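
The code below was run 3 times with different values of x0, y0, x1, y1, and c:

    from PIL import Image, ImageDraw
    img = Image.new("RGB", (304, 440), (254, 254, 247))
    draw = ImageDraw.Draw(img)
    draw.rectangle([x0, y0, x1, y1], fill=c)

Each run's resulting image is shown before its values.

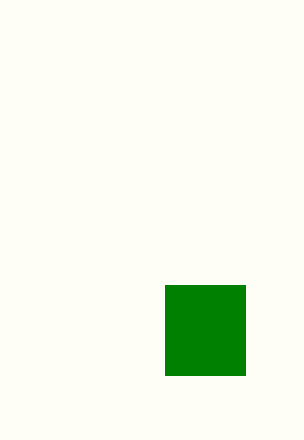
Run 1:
x0 = 165; y0 = 285; x1 = 245; y1 = 375; c = 'green'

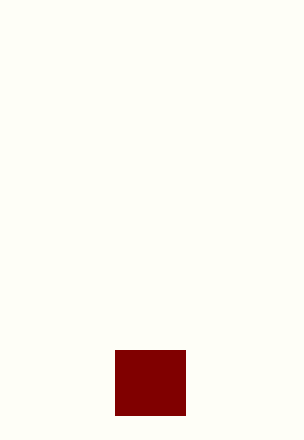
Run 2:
x0 = 115
y0 = 350
x1 = 185
y1 = 415
c = 'maroon'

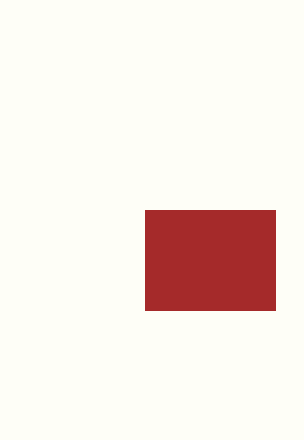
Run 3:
x0 = 145, y0 = 210, x1 = 275, y1 = 310, c = 'brown'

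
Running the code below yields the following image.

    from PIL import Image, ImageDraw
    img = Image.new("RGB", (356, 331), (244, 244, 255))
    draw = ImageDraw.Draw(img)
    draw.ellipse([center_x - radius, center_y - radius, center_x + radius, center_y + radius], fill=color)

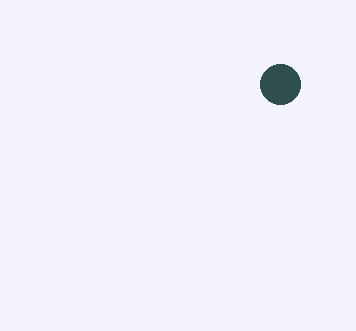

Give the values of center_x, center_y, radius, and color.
center_x = 280; center_y = 84; radius = 20; color = 'darkslategray'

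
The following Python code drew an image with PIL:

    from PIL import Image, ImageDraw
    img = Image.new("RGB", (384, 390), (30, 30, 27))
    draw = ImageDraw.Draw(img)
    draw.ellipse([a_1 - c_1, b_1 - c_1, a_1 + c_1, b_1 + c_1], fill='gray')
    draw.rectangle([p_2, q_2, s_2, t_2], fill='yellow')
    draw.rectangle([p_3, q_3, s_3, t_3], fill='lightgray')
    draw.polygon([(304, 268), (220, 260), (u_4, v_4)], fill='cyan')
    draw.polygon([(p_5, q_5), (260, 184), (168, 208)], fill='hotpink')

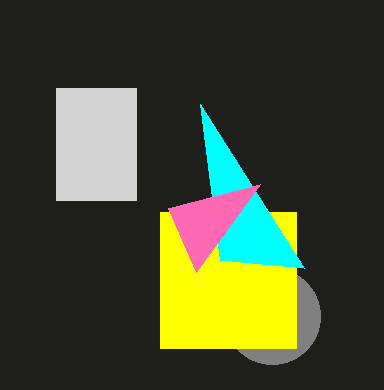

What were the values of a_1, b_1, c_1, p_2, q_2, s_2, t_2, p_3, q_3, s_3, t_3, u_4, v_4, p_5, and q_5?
a_1 = 272, b_1 = 316, c_1 = 48, p_2 = 160, q_2 = 212, s_2 = 296, t_2 = 348, p_3 = 56, q_3 = 88, s_3 = 136, t_3 = 200, u_4 = 200, v_4 = 104, p_5 = 196, q_5 = 272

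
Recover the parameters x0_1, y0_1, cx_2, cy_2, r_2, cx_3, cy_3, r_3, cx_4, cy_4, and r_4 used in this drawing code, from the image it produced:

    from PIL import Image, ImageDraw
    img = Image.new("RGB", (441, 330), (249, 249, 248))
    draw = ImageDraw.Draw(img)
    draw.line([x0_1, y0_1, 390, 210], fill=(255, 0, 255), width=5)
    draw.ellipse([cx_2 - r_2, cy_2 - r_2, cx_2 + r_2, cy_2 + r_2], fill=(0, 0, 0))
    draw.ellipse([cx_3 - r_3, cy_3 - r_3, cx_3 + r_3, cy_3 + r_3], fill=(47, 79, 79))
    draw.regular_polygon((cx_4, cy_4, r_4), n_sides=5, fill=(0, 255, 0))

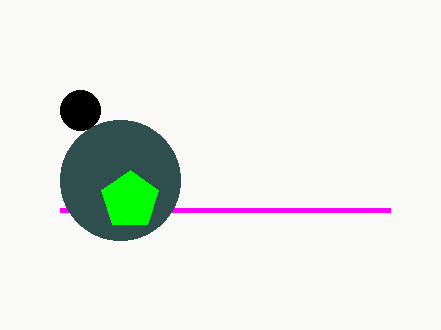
x0_1 = 60
y0_1 = 210
cx_2 = 80
cy_2 = 110
r_2 = 20
cx_3 = 120
cy_3 = 180
r_3 = 60
cx_4 = 130
cy_4 = 200
r_4 = 30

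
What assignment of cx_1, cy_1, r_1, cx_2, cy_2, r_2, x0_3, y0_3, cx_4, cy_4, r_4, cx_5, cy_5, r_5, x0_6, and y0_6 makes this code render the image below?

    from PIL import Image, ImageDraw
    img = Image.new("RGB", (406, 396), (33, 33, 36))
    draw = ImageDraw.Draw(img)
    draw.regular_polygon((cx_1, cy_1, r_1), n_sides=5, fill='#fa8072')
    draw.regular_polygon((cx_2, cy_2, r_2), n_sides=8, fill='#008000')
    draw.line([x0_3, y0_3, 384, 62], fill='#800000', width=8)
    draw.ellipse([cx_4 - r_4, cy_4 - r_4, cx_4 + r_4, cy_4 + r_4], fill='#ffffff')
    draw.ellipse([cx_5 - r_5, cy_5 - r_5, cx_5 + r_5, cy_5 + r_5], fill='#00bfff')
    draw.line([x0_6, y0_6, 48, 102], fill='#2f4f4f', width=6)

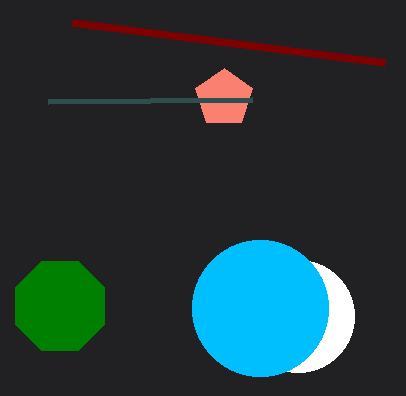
cx_1 = 224; cy_1 = 98; r_1 = 30; cx_2 = 60; cy_2 = 306; r_2 = 48; x0_3 = 72; y0_3 = 22; cx_4 = 298; cy_4 = 316; r_4 = 56; cx_5 = 260; cy_5 = 308; r_5 = 68; x0_6 = 252; y0_6 = 100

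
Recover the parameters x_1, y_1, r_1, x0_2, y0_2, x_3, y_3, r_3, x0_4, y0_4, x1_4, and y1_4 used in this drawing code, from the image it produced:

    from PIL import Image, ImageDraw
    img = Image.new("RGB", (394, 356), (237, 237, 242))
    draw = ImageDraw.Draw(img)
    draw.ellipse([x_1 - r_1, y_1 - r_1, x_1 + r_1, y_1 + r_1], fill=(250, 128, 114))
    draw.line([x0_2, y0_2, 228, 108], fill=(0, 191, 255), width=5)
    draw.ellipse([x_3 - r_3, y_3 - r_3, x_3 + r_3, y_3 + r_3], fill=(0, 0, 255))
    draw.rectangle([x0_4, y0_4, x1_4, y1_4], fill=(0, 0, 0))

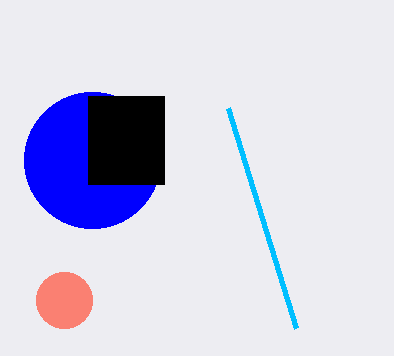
x_1 = 64; y_1 = 300; r_1 = 28; x0_2 = 296; y0_2 = 328; x_3 = 92; y_3 = 160; r_3 = 68; x0_4 = 88; y0_4 = 96; x1_4 = 164; y1_4 = 184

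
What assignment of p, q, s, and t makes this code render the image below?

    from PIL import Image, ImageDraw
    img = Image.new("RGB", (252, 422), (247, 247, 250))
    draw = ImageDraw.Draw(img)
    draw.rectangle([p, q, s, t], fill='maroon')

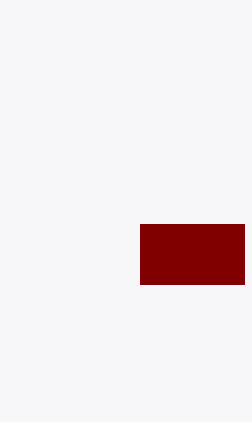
p = 140; q = 224; s = 244; t = 284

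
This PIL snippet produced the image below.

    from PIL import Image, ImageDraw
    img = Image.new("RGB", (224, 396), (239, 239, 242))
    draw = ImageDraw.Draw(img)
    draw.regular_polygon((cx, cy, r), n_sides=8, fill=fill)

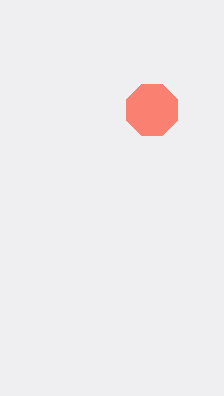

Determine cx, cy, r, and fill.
cx = 152; cy = 110; r = 28; fill = 'salmon'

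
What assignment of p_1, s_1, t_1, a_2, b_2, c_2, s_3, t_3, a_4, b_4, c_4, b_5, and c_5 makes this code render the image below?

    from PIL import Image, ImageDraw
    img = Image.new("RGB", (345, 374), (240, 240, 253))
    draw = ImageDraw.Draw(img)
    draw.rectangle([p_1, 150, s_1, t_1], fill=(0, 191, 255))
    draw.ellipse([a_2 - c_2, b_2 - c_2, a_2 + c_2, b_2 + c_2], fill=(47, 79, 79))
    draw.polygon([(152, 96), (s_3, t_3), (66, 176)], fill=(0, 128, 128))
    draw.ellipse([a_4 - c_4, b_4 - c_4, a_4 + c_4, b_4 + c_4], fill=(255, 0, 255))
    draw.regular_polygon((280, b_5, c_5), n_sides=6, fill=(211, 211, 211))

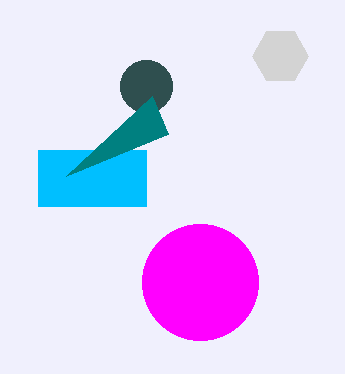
p_1 = 38
s_1 = 146
t_1 = 206
a_2 = 146
b_2 = 86
c_2 = 26
s_3 = 168
t_3 = 134
a_4 = 200
b_4 = 282
c_4 = 58
b_5 = 56
c_5 = 28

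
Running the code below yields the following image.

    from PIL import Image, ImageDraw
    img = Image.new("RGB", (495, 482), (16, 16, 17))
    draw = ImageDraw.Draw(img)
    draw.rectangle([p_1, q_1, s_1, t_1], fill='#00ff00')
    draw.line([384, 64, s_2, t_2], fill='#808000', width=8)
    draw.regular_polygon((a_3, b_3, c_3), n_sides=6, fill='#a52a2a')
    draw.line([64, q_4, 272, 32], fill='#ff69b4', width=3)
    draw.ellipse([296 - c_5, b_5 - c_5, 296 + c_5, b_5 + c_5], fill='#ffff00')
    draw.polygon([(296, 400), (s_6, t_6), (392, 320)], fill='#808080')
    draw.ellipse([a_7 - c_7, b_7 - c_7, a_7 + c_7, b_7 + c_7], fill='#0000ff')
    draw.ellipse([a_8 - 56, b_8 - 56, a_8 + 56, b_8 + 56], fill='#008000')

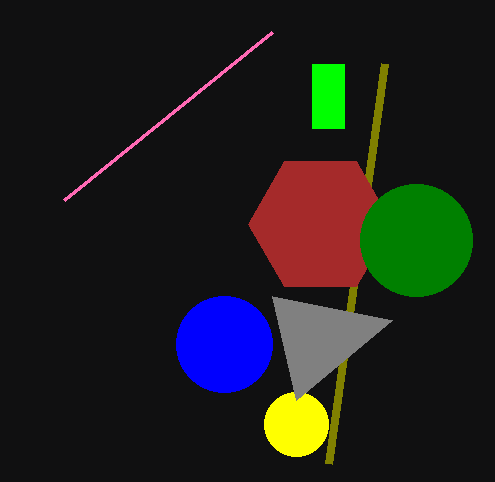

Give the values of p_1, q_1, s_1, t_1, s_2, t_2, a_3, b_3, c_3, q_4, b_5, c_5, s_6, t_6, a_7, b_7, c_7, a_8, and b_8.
p_1 = 312
q_1 = 64
s_1 = 344
t_1 = 128
s_2 = 328
t_2 = 464
a_3 = 320
b_3 = 224
c_3 = 72
q_4 = 200
b_5 = 424
c_5 = 32
s_6 = 272
t_6 = 296
a_7 = 224
b_7 = 344
c_7 = 48
a_8 = 416
b_8 = 240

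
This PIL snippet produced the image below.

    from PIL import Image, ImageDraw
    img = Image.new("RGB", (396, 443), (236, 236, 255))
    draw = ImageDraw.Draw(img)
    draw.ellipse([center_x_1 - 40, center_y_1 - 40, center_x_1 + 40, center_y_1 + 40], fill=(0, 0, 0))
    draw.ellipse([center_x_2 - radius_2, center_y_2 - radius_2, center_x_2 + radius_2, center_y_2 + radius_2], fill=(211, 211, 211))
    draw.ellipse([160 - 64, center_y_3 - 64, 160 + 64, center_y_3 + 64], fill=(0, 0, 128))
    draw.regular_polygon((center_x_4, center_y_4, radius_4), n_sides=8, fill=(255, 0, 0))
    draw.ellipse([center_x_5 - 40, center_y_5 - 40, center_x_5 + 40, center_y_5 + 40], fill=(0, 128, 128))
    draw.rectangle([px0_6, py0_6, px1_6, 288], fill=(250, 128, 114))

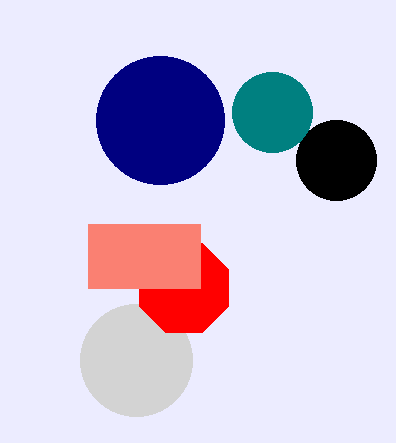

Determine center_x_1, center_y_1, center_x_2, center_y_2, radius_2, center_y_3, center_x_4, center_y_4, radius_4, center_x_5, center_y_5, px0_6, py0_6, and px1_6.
center_x_1 = 336
center_y_1 = 160
center_x_2 = 136
center_y_2 = 360
radius_2 = 56
center_y_3 = 120
center_x_4 = 184
center_y_4 = 288
radius_4 = 48
center_x_5 = 272
center_y_5 = 112
px0_6 = 88
py0_6 = 224
px1_6 = 200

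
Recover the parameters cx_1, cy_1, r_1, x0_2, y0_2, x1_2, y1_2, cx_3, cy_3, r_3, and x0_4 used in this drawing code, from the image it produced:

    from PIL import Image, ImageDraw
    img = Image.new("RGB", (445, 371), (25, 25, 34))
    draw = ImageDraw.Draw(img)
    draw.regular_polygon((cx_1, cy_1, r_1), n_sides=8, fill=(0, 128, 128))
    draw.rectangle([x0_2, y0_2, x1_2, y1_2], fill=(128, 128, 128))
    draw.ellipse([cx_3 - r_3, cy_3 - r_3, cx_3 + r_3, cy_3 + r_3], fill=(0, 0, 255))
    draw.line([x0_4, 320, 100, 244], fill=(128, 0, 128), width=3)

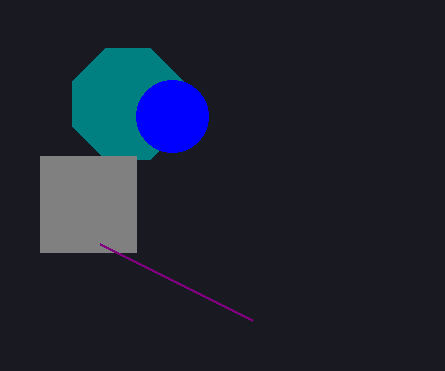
cx_1 = 128
cy_1 = 104
r_1 = 60
x0_2 = 40
y0_2 = 156
x1_2 = 136
y1_2 = 252
cx_3 = 172
cy_3 = 116
r_3 = 36
x0_4 = 252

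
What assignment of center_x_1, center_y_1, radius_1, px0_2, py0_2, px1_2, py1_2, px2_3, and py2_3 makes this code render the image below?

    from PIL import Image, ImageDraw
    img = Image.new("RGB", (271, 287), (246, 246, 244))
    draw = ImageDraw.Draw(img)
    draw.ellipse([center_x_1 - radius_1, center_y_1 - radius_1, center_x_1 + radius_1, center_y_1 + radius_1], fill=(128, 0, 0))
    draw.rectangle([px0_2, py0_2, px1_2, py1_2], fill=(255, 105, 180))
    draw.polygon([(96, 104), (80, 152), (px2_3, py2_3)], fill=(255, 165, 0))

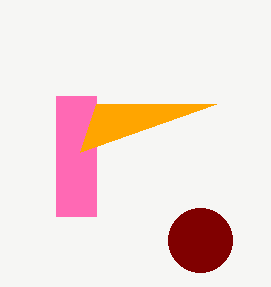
center_x_1 = 200, center_y_1 = 240, radius_1 = 32, px0_2 = 56, py0_2 = 96, px1_2 = 96, py1_2 = 216, px2_3 = 216, py2_3 = 104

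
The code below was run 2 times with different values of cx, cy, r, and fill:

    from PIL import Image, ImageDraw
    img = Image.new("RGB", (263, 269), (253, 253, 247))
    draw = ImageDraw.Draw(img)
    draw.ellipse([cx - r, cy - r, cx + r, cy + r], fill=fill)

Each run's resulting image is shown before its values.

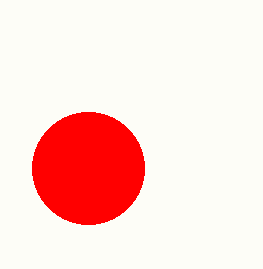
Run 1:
cx = 88, cy = 168, r = 56, fill = 'red'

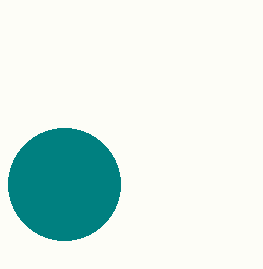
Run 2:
cx = 64
cy = 184
r = 56
fill = 'teal'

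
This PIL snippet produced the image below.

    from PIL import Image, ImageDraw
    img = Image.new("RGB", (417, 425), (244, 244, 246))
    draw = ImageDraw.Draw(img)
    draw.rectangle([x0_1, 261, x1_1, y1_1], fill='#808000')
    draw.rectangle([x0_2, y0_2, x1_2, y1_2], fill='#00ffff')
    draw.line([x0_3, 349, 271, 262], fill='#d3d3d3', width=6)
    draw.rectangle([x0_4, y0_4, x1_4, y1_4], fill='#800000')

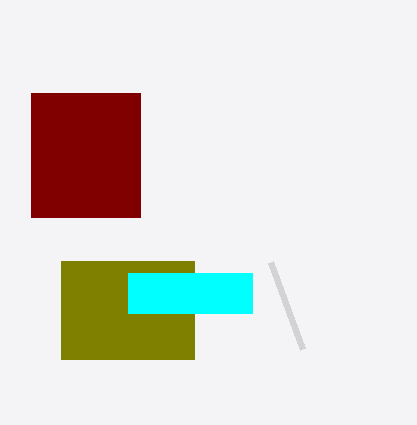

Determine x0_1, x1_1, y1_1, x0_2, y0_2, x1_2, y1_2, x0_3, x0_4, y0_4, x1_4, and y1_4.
x0_1 = 61, x1_1 = 194, y1_1 = 359, x0_2 = 128, y0_2 = 273, x1_2 = 252, y1_2 = 313, x0_3 = 303, x0_4 = 31, y0_4 = 93, x1_4 = 140, y1_4 = 217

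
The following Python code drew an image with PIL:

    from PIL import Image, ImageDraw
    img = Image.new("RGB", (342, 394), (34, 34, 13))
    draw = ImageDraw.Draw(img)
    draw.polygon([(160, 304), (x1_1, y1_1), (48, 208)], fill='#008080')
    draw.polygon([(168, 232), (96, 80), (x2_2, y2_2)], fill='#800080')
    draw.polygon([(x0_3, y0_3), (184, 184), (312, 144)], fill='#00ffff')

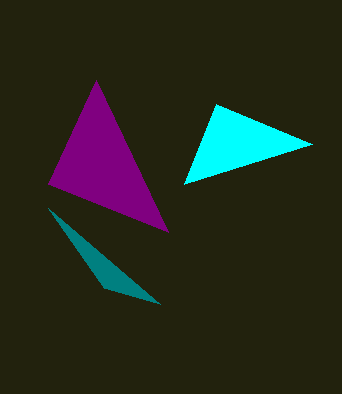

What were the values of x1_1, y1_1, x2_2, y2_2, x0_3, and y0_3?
x1_1 = 104
y1_1 = 288
x2_2 = 48
y2_2 = 184
x0_3 = 216
y0_3 = 104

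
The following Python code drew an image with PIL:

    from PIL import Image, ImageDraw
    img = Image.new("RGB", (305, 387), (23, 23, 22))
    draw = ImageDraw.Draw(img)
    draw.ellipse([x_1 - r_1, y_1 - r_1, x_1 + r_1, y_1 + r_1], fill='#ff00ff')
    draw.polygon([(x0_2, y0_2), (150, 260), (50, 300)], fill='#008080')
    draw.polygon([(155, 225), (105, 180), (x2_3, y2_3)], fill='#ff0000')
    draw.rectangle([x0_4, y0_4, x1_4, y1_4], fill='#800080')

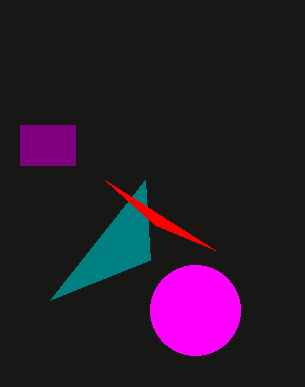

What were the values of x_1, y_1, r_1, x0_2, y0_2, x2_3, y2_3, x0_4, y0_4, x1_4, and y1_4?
x_1 = 195; y_1 = 310; r_1 = 45; x0_2 = 145; y0_2 = 180; x2_3 = 215; y2_3 = 250; x0_4 = 20; y0_4 = 125; x1_4 = 75; y1_4 = 165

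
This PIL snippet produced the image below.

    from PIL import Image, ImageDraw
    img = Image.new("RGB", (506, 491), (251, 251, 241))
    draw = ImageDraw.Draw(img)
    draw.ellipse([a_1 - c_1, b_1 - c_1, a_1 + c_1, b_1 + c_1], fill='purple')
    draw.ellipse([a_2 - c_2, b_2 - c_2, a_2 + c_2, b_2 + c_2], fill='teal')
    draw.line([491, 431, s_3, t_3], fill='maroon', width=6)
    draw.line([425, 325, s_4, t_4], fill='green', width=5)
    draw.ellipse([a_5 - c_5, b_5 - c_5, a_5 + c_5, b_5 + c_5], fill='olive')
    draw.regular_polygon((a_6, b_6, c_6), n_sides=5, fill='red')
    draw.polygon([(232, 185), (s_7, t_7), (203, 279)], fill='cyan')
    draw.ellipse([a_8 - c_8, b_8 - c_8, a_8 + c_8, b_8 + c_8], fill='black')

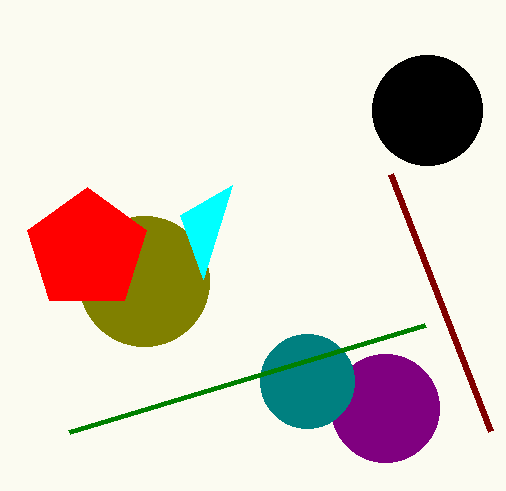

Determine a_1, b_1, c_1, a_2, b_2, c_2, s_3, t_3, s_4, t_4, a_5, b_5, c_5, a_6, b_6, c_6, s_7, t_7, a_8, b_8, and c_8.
a_1 = 385, b_1 = 408, c_1 = 54, a_2 = 307, b_2 = 381, c_2 = 47, s_3 = 391, t_3 = 174, s_4 = 69, t_4 = 432, a_5 = 144, b_5 = 281, c_5 = 65, a_6 = 87, b_6 = 250, c_6 = 63, s_7 = 180, t_7 = 215, a_8 = 427, b_8 = 110, c_8 = 55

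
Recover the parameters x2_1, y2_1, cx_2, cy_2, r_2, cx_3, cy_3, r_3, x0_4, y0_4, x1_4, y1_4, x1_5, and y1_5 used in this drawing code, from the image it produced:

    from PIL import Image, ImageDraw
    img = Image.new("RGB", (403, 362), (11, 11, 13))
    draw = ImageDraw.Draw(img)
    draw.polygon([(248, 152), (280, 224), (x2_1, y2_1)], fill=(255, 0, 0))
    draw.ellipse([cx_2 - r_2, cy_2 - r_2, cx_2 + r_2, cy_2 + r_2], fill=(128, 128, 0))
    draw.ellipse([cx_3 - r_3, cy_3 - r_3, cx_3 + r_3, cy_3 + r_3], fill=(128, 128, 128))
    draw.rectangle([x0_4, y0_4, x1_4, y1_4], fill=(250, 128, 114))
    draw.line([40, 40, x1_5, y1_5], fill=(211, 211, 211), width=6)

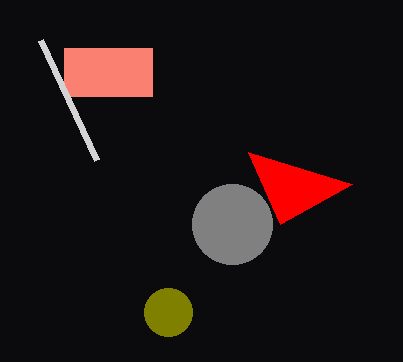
x2_1 = 352; y2_1 = 184; cx_2 = 168; cy_2 = 312; r_2 = 24; cx_3 = 232; cy_3 = 224; r_3 = 40; x0_4 = 64; y0_4 = 48; x1_4 = 152; y1_4 = 96; x1_5 = 96; y1_5 = 160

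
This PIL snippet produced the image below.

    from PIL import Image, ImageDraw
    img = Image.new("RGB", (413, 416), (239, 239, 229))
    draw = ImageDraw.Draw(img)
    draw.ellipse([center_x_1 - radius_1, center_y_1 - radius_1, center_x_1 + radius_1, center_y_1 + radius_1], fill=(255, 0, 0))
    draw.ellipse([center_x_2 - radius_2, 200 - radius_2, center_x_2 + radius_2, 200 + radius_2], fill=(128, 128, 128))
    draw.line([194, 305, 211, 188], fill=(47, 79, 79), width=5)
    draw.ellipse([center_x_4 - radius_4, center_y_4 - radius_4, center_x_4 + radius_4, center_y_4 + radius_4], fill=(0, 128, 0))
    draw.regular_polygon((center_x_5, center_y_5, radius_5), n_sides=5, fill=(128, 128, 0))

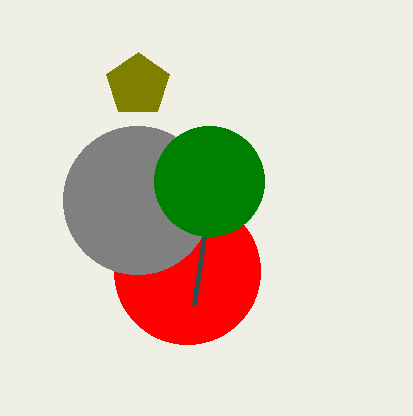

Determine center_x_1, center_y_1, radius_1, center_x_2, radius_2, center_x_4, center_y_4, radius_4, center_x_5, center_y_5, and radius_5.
center_x_1 = 187; center_y_1 = 271; radius_1 = 73; center_x_2 = 137; radius_2 = 74; center_x_4 = 209; center_y_4 = 181; radius_4 = 55; center_x_5 = 138; center_y_5 = 85; radius_5 = 33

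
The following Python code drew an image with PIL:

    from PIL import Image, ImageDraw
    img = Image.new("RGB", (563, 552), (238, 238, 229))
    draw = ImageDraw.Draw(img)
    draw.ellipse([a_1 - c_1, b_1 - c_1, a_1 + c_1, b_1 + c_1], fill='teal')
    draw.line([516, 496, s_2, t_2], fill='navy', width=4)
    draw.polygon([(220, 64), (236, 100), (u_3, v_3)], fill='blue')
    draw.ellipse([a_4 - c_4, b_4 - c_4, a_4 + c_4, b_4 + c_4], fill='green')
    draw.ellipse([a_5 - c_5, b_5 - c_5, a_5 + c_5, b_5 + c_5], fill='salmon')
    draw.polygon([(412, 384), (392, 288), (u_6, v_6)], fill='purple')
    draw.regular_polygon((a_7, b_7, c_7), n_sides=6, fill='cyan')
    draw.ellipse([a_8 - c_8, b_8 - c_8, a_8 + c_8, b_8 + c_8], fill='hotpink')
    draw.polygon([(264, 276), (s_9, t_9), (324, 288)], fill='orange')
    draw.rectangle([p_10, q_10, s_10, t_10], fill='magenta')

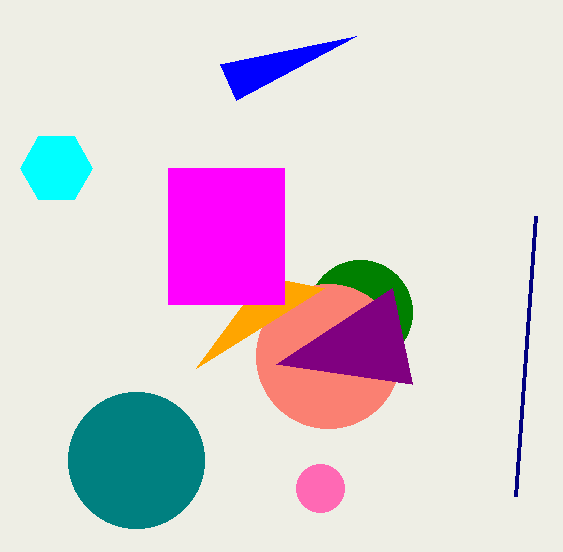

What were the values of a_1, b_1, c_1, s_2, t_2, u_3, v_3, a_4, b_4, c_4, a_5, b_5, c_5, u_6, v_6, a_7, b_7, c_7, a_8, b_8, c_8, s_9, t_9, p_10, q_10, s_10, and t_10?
a_1 = 136
b_1 = 460
c_1 = 68
s_2 = 536
t_2 = 216
u_3 = 356
v_3 = 36
a_4 = 360
b_4 = 312
c_4 = 52
a_5 = 328
b_5 = 356
c_5 = 72
u_6 = 276
v_6 = 364
a_7 = 56
b_7 = 168
c_7 = 36
a_8 = 320
b_8 = 488
c_8 = 24
s_9 = 196
t_9 = 368
p_10 = 168
q_10 = 168
s_10 = 284
t_10 = 304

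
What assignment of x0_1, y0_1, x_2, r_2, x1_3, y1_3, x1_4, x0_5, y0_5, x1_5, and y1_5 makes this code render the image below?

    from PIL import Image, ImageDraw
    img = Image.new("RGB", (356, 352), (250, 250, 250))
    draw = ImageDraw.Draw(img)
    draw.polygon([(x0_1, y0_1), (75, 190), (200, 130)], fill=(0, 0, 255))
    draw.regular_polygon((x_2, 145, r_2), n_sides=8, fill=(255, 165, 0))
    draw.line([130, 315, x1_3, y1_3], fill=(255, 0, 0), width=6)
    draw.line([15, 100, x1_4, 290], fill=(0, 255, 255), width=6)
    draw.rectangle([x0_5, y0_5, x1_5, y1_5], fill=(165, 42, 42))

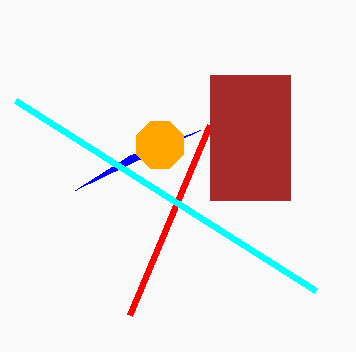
x0_1 = 130
y0_1 = 155
x_2 = 160
r_2 = 25
x1_3 = 210
y1_3 = 125
x1_4 = 315
x0_5 = 210
y0_5 = 75
x1_5 = 290
y1_5 = 200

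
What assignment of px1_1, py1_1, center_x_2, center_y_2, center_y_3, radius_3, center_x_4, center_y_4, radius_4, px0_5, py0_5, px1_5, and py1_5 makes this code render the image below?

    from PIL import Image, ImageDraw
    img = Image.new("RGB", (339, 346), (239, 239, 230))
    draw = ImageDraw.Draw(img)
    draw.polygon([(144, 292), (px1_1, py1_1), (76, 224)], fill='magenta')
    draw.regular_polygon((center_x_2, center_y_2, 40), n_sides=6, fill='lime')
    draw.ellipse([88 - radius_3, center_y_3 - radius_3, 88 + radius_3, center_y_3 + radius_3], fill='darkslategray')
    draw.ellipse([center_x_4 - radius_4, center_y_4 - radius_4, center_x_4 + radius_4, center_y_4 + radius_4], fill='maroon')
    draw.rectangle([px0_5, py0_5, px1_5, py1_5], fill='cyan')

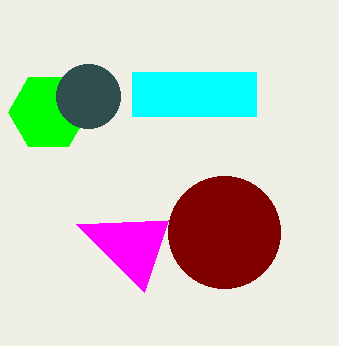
px1_1 = 168; py1_1 = 220; center_x_2 = 48; center_y_2 = 112; center_y_3 = 96; radius_3 = 32; center_x_4 = 224; center_y_4 = 232; radius_4 = 56; px0_5 = 132; py0_5 = 72; px1_5 = 256; py1_5 = 116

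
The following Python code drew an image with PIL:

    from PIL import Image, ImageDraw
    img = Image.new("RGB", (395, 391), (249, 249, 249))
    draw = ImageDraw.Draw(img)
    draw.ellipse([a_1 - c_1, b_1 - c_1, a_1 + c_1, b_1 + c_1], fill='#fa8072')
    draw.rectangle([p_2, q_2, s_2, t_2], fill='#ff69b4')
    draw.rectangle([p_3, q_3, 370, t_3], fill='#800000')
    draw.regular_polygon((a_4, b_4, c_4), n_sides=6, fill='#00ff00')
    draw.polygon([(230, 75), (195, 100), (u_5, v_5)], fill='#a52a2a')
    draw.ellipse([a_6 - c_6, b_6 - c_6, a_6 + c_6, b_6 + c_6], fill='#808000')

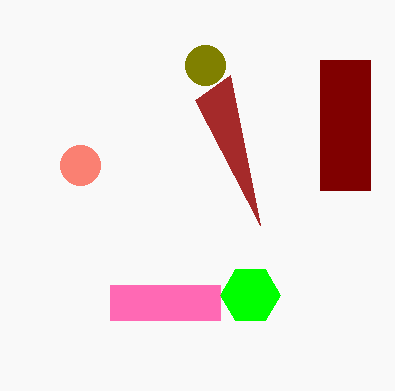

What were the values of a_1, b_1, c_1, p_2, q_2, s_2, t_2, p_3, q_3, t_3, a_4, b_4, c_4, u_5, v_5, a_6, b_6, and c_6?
a_1 = 80
b_1 = 165
c_1 = 20
p_2 = 110
q_2 = 285
s_2 = 220
t_2 = 320
p_3 = 320
q_3 = 60
t_3 = 190
a_4 = 250
b_4 = 295
c_4 = 30
u_5 = 260
v_5 = 225
a_6 = 205
b_6 = 65
c_6 = 20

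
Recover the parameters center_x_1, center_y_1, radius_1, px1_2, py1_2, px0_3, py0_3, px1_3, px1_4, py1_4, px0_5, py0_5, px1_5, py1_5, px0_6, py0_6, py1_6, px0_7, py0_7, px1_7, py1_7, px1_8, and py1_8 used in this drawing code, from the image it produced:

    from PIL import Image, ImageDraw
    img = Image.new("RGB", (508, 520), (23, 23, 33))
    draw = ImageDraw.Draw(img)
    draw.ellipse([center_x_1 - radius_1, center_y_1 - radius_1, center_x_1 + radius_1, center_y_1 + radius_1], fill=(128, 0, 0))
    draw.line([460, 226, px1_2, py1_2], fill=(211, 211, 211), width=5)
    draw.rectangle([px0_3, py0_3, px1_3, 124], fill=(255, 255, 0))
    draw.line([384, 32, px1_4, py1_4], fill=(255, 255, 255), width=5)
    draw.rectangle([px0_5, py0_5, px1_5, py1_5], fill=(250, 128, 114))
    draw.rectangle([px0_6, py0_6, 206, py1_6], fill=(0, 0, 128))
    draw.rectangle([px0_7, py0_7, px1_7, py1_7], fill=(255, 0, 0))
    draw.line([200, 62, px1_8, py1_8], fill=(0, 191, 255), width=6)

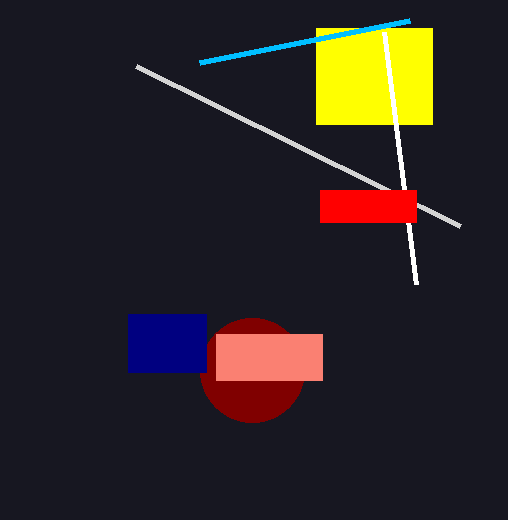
center_x_1 = 252, center_y_1 = 370, radius_1 = 52, px1_2 = 136, py1_2 = 66, px0_3 = 316, py0_3 = 28, px1_3 = 432, px1_4 = 416, py1_4 = 284, px0_5 = 216, py0_5 = 334, px1_5 = 322, py1_5 = 380, px0_6 = 128, py0_6 = 314, py1_6 = 372, px0_7 = 320, py0_7 = 190, px1_7 = 416, py1_7 = 222, px1_8 = 410, py1_8 = 20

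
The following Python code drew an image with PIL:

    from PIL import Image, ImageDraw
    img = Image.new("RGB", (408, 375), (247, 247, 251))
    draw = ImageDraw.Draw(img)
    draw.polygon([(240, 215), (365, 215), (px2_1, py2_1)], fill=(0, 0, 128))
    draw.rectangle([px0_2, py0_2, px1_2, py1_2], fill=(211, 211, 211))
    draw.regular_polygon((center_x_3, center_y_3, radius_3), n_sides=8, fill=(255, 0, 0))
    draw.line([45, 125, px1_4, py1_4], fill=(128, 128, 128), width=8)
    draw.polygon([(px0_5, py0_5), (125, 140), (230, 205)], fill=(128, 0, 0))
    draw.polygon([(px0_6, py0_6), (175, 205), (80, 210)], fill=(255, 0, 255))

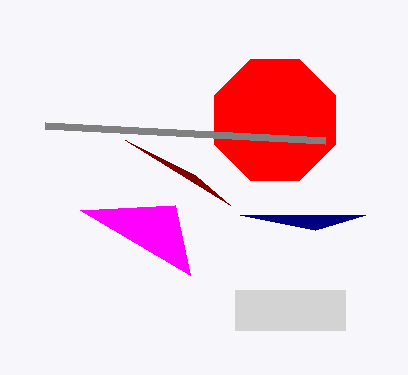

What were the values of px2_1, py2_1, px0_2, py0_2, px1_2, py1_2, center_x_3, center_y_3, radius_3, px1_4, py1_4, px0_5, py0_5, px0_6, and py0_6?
px2_1 = 315
py2_1 = 230
px0_2 = 235
py0_2 = 290
px1_2 = 345
py1_2 = 330
center_x_3 = 275
center_y_3 = 120
radius_3 = 65
px1_4 = 325
py1_4 = 140
px0_5 = 195
py0_5 = 175
px0_6 = 190
py0_6 = 275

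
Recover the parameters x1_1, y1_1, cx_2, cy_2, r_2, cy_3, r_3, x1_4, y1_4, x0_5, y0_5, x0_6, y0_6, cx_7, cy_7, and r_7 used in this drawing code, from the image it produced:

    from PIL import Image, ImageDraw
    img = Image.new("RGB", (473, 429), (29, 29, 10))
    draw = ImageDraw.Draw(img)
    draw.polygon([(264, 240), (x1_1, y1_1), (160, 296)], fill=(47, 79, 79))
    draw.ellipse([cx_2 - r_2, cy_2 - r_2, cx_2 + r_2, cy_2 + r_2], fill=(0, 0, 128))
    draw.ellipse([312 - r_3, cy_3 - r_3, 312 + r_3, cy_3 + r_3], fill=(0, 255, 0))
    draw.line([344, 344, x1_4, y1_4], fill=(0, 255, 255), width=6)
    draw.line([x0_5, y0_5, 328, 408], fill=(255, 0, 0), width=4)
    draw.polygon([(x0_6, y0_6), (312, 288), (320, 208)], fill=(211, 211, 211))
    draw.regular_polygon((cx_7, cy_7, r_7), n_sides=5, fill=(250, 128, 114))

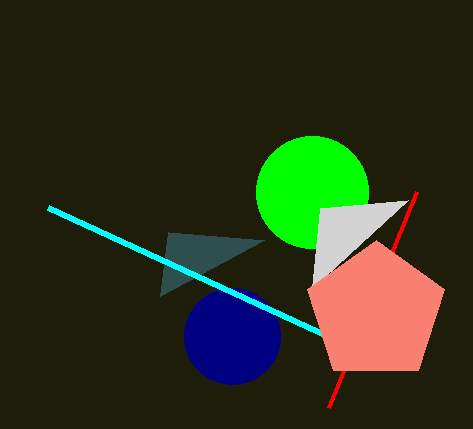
x1_1 = 168
y1_1 = 232
cx_2 = 232
cy_2 = 336
r_2 = 48
cy_3 = 192
r_3 = 56
x1_4 = 48
y1_4 = 208
x0_5 = 416
y0_5 = 192
x0_6 = 408
y0_6 = 200
cx_7 = 376
cy_7 = 312
r_7 = 72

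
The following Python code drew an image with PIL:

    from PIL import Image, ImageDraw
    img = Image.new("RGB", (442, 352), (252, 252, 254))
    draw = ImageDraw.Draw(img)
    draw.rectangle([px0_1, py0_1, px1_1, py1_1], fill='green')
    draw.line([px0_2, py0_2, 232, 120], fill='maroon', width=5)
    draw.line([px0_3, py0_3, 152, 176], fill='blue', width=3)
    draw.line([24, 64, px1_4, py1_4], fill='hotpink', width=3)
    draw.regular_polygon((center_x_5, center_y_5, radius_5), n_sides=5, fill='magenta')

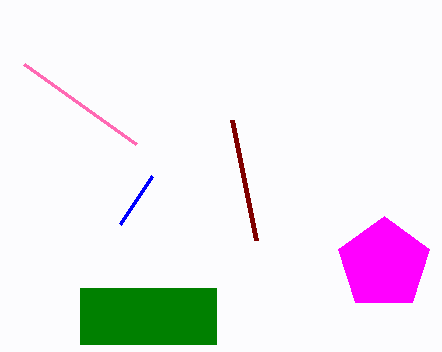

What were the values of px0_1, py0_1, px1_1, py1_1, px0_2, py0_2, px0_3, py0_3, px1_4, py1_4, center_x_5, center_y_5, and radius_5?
px0_1 = 80, py0_1 = 288, px1_1 = 216, py1_1 = 344, px0_2 = 256, py0_2 = 240, px0_3 = 120, py0_3 = 224, px1_4 = 136, py1_4 = 144, center_x_5 = 384, center_y_5 = 264, radius_5 = 48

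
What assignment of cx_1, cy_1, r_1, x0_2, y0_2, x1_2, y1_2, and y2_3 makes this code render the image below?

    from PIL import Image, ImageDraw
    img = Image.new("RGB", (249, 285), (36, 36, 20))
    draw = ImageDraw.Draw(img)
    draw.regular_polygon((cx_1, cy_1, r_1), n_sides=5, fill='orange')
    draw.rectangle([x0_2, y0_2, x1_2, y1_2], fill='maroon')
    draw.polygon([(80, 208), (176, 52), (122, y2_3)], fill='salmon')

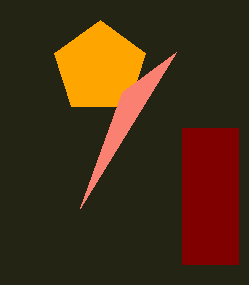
cx_1 = 100, cy_1 = 68, r_1 = 48, x0_2 = 182, y0_2 = 128, x1_2 = 238, y1_2 = 264, y2_3 = 92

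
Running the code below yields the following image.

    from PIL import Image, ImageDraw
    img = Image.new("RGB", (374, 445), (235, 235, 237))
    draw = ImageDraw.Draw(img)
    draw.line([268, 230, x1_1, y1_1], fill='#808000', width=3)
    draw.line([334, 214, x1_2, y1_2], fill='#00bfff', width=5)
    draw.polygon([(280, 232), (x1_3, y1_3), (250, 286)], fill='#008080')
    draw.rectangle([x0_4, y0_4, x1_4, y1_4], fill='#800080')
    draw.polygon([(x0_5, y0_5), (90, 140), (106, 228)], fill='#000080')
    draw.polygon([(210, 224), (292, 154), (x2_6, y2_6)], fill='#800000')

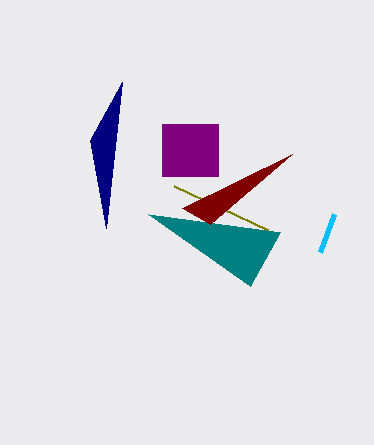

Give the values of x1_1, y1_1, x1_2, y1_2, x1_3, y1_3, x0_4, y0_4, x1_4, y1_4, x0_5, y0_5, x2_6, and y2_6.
x1_1 = 174; y1_1 = 186; x1_2 = 320; y1_2 = 252; x1_3 = 148; y1_3 = 214; x0_4 = 162; y0_4 = 124; x1_4 = 218; y1_4 = 176; x0_5 = 122; y0_5 = 82; x2_6 = 182; y2_6 = 208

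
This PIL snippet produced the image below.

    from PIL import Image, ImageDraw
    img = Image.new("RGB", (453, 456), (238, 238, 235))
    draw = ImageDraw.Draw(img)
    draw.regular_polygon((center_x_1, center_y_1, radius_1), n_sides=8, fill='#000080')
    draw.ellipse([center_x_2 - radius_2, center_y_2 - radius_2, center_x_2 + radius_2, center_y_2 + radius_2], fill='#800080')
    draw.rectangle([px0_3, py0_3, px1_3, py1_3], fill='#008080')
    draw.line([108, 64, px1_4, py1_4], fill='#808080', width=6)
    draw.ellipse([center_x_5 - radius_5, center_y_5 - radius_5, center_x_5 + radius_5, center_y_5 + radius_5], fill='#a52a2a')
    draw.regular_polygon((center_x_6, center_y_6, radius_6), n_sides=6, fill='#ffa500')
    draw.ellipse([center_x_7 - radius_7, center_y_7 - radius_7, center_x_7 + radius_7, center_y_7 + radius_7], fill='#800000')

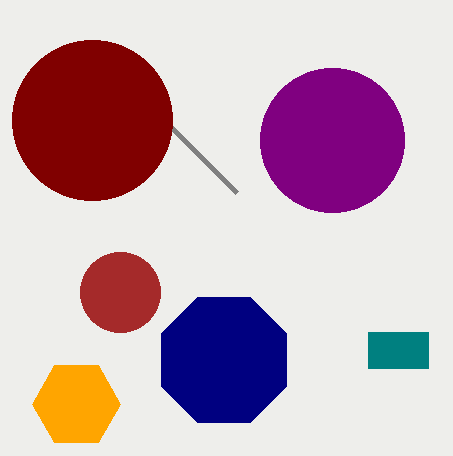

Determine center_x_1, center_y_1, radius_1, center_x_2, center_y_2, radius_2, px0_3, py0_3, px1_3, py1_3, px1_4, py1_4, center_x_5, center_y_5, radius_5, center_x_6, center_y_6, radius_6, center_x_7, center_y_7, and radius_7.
center_x_1 = 224
center_y_1 = 360
radius_1 = 68
center_x_2 = 332
center_y_2 = 140
radius_2 = 72
px0_3 = 368
py0_3 = 332
px1_3 = 428
py1_3 = 368
px1_4 = 236
py1_4 = 192
center_x_5 = 120
center_y_5 = 292
radius_5 = 40
center_x_6 = 76
center_y_6 = 404
radius_6 = 44
center_x_7 = 92
center_y_7 = 120
radius_7 = 80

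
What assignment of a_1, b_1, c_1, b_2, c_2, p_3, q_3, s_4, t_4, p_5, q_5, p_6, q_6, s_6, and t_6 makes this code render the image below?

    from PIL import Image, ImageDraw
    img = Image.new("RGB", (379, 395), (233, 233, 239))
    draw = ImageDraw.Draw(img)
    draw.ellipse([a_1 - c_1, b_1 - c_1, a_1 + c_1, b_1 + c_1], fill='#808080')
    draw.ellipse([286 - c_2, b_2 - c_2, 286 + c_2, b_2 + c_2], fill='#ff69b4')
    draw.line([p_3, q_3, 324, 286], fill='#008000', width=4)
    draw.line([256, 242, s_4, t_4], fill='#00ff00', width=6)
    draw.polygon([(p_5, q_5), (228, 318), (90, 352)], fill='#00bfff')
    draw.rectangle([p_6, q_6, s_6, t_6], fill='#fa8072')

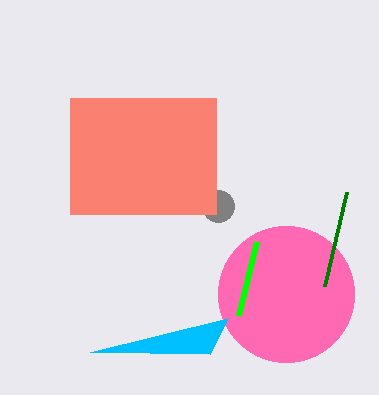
a_1 = 218
b_1 = 206
c_1 = 16
b_2 = 294
c_2 = 68
p_3 = 346
q_3 = 192
s_4 = 238
t_4 = 316
p_5 = 210
q_5 = 354
p_6 = 70
q_6 = 98
s_6 = 216
t_6 = 214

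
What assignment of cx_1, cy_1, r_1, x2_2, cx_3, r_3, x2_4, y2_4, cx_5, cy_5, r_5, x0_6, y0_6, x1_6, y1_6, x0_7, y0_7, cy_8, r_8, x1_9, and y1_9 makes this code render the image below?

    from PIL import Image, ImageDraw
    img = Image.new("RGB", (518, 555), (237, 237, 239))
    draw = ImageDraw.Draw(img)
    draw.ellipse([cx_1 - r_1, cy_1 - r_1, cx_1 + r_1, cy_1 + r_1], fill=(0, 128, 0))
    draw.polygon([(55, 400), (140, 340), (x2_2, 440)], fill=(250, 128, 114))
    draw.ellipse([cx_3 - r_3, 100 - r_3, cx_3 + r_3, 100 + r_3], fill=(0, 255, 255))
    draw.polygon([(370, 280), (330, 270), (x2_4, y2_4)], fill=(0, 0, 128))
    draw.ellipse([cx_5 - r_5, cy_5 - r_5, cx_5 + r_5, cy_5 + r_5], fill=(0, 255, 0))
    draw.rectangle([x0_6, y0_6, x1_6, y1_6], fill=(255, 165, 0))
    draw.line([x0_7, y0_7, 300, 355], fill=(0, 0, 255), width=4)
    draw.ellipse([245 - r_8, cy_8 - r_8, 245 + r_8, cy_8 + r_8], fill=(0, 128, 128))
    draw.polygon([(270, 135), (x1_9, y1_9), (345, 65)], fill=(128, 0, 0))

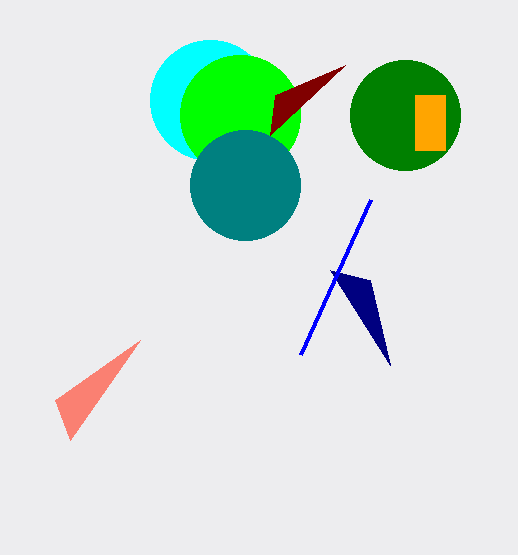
cx_1 = 405, cy_1 = 115, r_1 = 55, x2_2 = 70, cx_3 = 210, r_3 = 60, x2_4 = 390, y2_4 = 365, cx_5 = 240, cy_5 = 115, r_5 = 60, x0_6 = 415, y0_6 = 95, x1_6 = 445, y1_6 = 150, x0_7 = 370, y0_7 = 200, cy_8 = 185, r_8 = 55, x1_9 = 275, y1_9 = 95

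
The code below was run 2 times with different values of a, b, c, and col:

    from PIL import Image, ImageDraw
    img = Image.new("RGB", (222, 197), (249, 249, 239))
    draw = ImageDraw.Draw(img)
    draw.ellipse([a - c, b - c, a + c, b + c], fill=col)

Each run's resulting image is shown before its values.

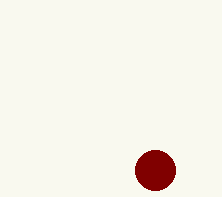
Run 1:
a = 155
b = 170
c = 20
col = 'maroon'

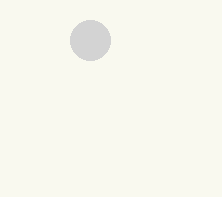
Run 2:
a = 90; b = 40; c = 20; col = 'lightgray'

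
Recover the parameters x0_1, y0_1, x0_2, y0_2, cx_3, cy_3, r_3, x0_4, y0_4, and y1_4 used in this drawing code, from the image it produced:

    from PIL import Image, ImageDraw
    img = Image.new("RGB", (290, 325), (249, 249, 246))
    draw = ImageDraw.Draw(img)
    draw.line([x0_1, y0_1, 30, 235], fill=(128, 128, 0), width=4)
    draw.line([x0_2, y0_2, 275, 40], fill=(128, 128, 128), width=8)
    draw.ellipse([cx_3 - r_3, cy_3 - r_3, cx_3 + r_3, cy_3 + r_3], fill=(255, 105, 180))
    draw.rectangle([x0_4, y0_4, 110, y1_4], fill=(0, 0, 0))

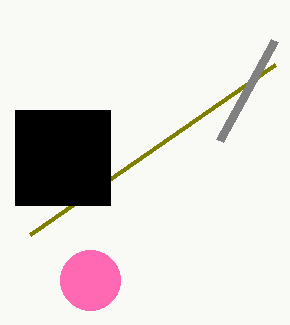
x0_1 = 275, y0_1 = 65, x0_2 = 220, y0_2 = 140, cx_3 = 90, cy_3 = 280, r_3 = 30, x0_4 = 15, y0_4 = 110, y1_4 = 205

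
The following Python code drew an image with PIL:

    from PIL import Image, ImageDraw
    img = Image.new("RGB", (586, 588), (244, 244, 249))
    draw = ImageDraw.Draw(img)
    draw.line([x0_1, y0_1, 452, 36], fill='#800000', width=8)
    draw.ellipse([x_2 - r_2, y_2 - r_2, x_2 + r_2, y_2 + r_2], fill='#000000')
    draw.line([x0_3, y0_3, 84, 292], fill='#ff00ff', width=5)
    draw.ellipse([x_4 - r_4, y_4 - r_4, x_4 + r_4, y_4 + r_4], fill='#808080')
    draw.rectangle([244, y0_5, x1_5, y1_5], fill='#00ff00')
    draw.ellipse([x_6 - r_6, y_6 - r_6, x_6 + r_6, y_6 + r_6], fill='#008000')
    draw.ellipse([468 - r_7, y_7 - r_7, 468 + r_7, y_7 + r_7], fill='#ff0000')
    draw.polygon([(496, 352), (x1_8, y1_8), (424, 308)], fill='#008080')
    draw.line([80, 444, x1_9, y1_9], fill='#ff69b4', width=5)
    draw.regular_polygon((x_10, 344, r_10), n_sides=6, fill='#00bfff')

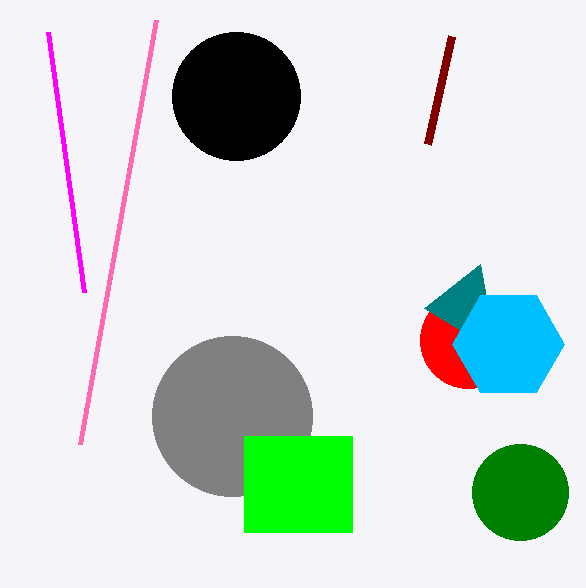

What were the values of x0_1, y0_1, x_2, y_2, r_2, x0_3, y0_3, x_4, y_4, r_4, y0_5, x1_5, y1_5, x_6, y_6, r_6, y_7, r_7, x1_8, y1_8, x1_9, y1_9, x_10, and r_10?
x0_1 = 428, y0_1 = 144, x_2 = 236, y_2 = 96, r_2 = 64, x0_3 = 48, y0_3 = 32, x_4 = 232, y_4 = 416, r_4 = 80, y0_5 = 436, x1_5 = 352, y1_5 = 532, x_6 = 520, y_6 = 492, r_6 = 48, y_7 = 340, r_7 = 48, x1_8 = 480, y1_8 = 264, x1_9 = 156, y1_9 = 20, x_10 = 508, r_10 = 56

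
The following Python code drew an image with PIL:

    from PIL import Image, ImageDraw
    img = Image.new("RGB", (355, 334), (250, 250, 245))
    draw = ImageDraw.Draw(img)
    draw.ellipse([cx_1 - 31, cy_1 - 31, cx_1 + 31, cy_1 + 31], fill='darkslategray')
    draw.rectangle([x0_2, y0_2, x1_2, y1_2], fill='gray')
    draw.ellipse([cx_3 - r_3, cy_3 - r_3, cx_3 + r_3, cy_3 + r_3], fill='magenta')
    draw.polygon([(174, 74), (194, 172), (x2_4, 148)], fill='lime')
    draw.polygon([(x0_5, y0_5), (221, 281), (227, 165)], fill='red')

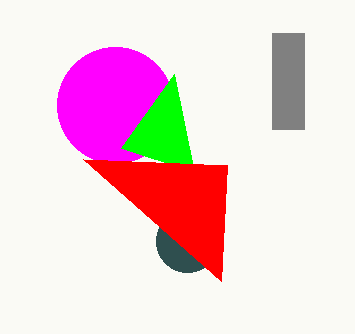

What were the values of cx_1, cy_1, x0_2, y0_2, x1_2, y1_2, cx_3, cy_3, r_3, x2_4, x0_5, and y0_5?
cx_1 = 187, cy_1 = 241, x0_2 = 272, y0_2 = 33, x1_2 = 304, y1_2 = 129, cx_3 = 115, cy_3 = 105, r_3 = 58, x2_4 = 121, x0_5 = 83, y0_5 = 159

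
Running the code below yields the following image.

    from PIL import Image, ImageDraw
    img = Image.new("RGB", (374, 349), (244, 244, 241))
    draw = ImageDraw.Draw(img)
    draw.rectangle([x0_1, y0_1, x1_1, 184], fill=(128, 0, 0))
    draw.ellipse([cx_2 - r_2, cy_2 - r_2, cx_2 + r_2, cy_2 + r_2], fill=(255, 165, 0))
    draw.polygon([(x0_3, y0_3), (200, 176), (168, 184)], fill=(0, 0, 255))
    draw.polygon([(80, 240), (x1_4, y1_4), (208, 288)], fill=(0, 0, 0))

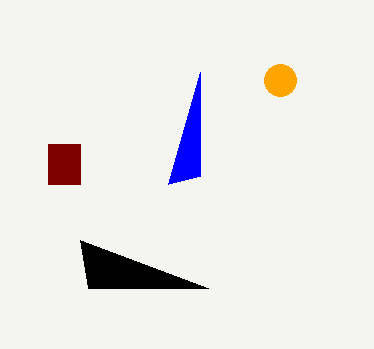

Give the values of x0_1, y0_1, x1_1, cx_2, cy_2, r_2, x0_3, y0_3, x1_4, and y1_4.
x0_1 = 48, y0_1 = 144, x1_1 = 80, cx_2 = 280, cy_2 = 80, r_2 = 16, x0_3 = 200, y0_3 = 72, x1_4 = 88, y1_4 = 288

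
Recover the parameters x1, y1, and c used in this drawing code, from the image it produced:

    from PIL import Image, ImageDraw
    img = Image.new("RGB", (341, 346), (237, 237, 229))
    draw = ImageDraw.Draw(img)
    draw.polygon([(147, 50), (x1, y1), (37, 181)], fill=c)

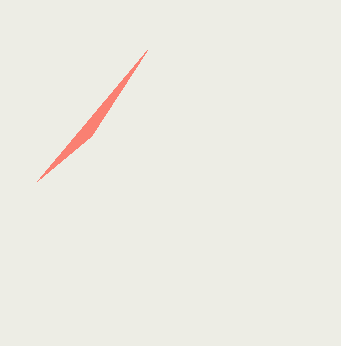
x1 = 91
y1 = 136
c = 'salmon'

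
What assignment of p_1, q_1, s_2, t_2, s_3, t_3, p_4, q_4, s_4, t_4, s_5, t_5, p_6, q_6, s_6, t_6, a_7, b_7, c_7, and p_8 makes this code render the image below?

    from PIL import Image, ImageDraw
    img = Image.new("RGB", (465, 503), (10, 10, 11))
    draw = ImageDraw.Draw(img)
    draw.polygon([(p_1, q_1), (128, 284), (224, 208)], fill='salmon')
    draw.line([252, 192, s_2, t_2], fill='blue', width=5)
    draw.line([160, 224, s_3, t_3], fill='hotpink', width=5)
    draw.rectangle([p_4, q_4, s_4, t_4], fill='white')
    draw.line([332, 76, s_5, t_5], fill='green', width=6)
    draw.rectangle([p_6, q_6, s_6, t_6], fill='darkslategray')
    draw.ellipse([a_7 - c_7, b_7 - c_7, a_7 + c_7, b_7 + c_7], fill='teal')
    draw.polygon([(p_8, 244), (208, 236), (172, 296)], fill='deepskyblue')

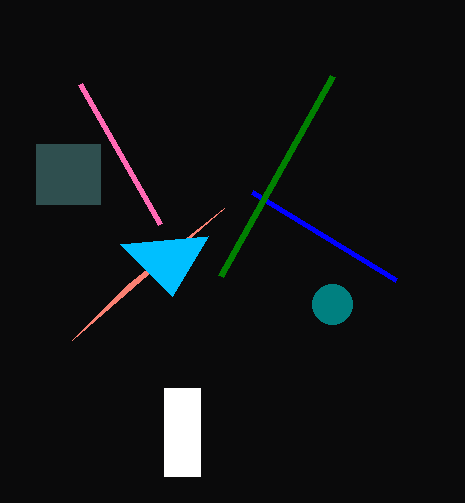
p_1 = 72; q_1 = 340; s_2 = 396; t_2 = 280; s_3 = 80; t_3 = 84; p_4 = 164; q_4 = 388; s_4 = 200; t_4 = 476; s_5 = 220; t_5 = 276; p_6 = 36; q_6 = 144; s_6 = 100; t_6 = 204; a_7 = 332; b_7 = 304; c_7 = 20; p_8 = 120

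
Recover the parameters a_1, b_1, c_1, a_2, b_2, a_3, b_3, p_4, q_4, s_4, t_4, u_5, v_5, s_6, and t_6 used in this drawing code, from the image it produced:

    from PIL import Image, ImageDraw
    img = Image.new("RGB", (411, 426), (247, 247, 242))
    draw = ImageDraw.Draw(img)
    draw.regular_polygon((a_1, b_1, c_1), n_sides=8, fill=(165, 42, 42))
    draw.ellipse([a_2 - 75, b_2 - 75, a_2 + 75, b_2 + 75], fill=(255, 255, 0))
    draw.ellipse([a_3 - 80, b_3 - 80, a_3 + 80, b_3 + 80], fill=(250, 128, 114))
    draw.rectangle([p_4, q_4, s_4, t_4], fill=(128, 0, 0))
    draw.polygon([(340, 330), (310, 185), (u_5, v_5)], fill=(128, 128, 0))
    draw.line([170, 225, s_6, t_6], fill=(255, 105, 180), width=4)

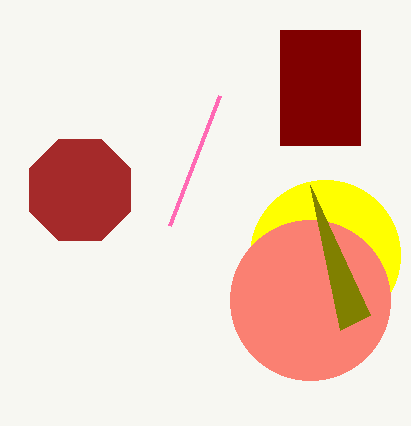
a_1 = 80; b_1 = 190; c_1 = 55; a_2 = 325; b_2 = 255; a_3 = 310; b_3 = 300; p_4 = 280; q_4 = 30; s_4 = 360; t_4 = 145; u_5 = 370; v_5 = 315; s_6 = 220; t_6 = 95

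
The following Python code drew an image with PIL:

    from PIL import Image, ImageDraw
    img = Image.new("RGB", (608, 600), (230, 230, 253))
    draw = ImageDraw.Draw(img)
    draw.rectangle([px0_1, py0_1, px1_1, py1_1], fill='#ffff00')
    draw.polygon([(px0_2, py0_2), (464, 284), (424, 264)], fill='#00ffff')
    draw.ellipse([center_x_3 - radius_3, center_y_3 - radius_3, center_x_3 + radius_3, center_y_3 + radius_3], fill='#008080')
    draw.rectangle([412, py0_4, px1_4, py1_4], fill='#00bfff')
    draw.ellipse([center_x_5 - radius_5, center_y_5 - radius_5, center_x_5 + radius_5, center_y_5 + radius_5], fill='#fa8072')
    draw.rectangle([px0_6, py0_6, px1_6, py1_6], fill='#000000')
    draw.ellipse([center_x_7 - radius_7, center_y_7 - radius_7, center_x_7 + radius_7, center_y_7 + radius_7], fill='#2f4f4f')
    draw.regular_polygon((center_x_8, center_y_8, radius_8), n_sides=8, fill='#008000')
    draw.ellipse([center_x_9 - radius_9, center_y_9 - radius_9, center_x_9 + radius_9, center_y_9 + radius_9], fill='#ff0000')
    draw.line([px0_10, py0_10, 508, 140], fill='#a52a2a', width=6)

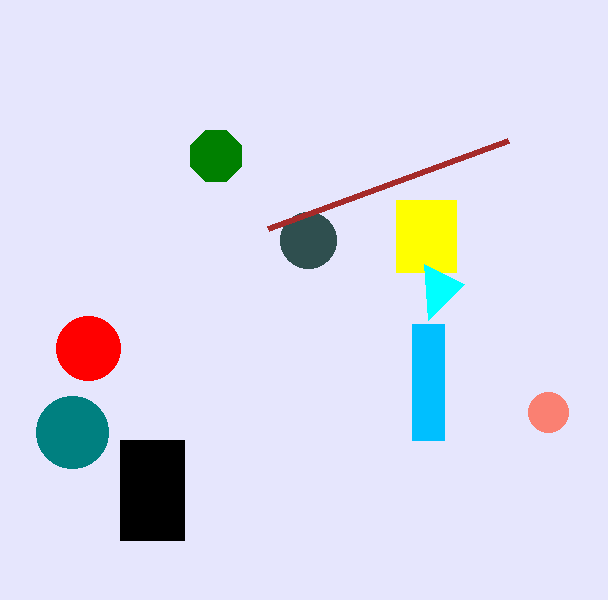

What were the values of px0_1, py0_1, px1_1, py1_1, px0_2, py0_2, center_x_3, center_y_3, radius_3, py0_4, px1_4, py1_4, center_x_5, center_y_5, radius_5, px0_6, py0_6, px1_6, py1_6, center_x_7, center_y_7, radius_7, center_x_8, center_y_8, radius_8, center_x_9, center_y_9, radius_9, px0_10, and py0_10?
px0_1 = 396; py0_1 = 200; px1_1 = 456; py1_1 = 272; px0_2 = 428; py0_2 = 320; center_x_3 = 72; center_y_3 = 432; radius_3 = 36; py0_4 = 324; px1_4 = 444; py1_4 = 440; center_x_5 = 548; center_y_5 = 412; radius_5 = 20; px0_6 = 120; py0_6 = 440; px1_6 = 184; py1_6 = 540; center_x_7 = 308; center_y_7 = 240; radius_7 = 28; center_x_8 = 216; center_y_8 = 156; radius_8 = 28; center_x_9 = 88; center_y_9 = 348; radius_9 = 32; px0_10 = 268; py0_10 = 228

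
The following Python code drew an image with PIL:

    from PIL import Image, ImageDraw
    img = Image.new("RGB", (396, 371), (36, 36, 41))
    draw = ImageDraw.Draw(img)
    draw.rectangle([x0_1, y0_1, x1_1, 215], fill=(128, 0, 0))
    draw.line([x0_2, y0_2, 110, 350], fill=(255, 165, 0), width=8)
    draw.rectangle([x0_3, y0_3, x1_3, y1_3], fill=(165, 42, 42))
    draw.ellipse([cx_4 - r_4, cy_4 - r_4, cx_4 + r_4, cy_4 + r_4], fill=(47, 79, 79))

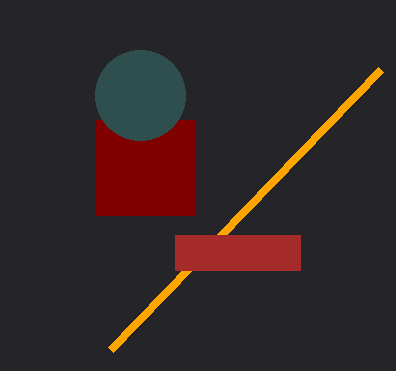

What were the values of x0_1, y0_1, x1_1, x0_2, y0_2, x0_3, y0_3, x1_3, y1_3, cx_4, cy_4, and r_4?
x0_1 = 95
y0_1 = 120
x1_1 = 195
x0_2 = 380
y0_2 = 70
x0_3 = 175
y0_3 = 235
x1_3 = 300
y1_3 = 270
cx_4 = 140
cy_4 = 95
r_4 = 45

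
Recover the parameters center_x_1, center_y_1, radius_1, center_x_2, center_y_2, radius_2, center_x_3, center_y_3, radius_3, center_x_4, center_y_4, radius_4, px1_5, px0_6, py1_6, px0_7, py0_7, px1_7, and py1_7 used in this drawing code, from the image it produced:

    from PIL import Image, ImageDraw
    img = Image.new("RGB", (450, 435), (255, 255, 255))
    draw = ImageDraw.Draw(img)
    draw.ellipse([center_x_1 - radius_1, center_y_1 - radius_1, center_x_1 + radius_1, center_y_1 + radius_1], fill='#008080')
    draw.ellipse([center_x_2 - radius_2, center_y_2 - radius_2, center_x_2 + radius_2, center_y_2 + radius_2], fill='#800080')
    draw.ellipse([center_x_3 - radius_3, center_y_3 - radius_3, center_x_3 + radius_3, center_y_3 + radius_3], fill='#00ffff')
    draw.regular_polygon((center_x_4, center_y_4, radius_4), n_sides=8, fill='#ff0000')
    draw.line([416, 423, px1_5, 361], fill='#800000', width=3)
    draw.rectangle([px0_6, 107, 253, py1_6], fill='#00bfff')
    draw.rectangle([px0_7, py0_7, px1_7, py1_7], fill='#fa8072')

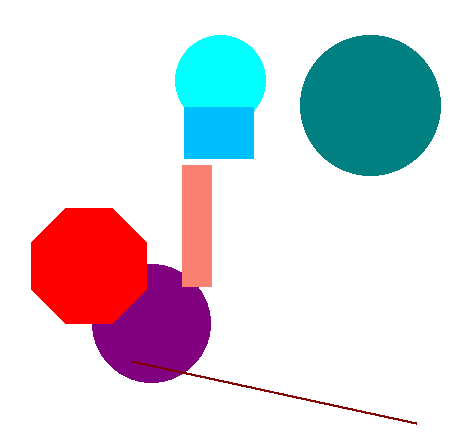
center_x_1 = 370, center_y_1 = 105, radius_1 = 70, center_x_2 = 151, center_y_2 = 323, radius_2 = 59, center_x_3 = 220, center_y_3 = 80, radius_3 = 45, center_x_4 = 89, center_y_4 = 266, radius_4 = 62, px1_5 = 131, px0_6 = 184, py1_6 = 158, px0_7 = 182, py0_7 = 165, px1_7 = 211, py1_7 = 286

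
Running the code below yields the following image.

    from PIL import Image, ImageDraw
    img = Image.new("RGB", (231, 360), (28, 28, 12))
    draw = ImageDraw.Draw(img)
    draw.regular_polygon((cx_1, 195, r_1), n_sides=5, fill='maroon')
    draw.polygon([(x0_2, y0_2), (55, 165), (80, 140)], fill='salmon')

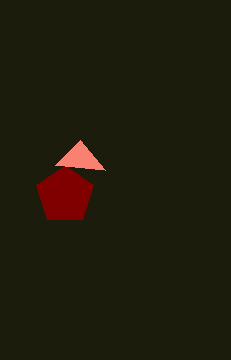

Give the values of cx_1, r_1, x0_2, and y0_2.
cx_1 = 65; r_1 = 30; x0_2 = 105; y0_2 = 170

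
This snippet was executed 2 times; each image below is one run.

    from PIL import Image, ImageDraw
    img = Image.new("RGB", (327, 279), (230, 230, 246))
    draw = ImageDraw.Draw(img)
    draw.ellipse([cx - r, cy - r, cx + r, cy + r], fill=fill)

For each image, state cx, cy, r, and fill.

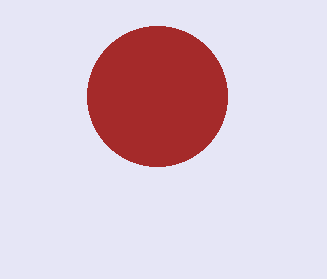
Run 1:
cx = 157; cy = 96; r = 70; fill = 'brown'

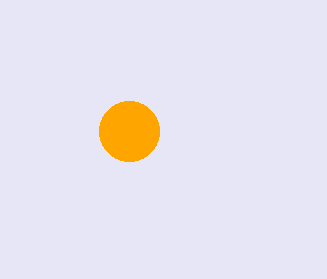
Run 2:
cx = 129; cy = 131; r = 30; fill = 'orange'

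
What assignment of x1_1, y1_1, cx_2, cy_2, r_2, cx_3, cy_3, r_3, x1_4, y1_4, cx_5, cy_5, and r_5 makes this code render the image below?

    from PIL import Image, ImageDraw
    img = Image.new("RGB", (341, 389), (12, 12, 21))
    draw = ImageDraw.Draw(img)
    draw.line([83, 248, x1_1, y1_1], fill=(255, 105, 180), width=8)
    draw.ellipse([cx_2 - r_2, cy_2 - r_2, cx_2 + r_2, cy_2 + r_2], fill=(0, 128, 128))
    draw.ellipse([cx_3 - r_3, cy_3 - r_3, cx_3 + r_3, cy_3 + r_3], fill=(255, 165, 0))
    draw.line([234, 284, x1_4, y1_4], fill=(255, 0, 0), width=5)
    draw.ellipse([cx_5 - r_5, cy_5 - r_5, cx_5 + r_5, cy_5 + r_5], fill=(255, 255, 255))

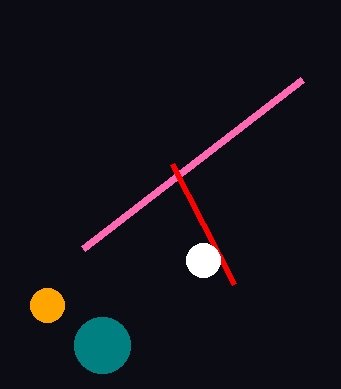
x1_1 = 302
y1_1 = 79
cx_2 = 102
cy_2 = 345
r_2 = 28
cx_3 = 47
cy_3 = 305
r_3 = 17
x1_4 = 172
y1_4 = 164
cx_5 = 203
cy_5 = 260
r_5 = 17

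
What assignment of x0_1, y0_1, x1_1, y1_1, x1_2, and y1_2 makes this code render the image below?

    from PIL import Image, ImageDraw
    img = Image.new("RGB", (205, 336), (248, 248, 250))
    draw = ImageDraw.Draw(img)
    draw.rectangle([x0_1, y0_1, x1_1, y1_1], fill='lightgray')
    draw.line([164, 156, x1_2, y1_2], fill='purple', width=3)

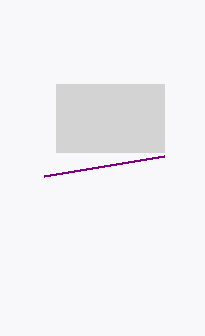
x0_1 = 56
y0_1 = 84
x1_1 = 164
y1_1 = 152
x1_2 = 44
y1_2 = 176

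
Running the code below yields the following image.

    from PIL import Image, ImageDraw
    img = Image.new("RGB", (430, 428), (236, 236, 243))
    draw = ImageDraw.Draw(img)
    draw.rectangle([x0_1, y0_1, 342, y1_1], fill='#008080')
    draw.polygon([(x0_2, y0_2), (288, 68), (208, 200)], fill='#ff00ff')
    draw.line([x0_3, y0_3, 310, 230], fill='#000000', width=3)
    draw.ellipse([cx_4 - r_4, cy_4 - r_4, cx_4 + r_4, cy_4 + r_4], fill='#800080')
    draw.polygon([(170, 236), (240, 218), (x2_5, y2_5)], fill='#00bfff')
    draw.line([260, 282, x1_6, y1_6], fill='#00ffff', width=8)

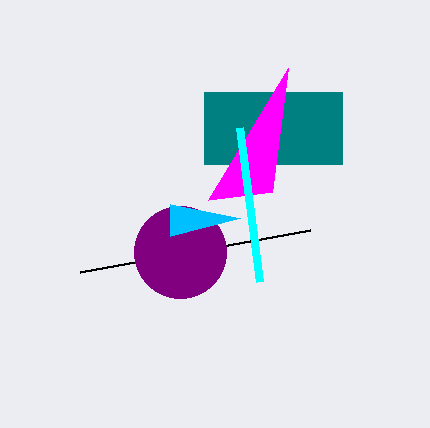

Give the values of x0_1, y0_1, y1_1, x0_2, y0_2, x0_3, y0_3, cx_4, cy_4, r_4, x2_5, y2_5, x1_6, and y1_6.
x0_1 = 204
y0_1 = 92
y1_1 = 164
x0_2 = 272
y0_2 = 192
x0_3 = 80
y0_3 = 272
cx_4 = 180
cy_4 = 252
r_4 = 46
x2_5 = 170
y2_5 = 204
x1_6 = 240
y1_6 = 128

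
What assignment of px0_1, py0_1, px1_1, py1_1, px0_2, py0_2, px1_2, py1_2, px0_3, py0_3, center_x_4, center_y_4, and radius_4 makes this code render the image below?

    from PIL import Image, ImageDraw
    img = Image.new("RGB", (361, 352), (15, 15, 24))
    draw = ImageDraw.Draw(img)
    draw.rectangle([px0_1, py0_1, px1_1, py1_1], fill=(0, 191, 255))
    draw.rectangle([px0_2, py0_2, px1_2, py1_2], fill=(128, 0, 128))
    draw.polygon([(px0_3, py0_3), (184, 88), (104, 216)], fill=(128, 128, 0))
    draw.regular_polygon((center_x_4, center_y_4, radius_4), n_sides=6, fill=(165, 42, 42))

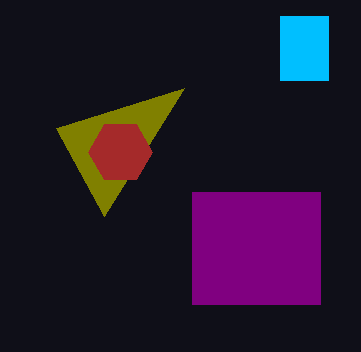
px0_1 = 280; py0_1 = 16; px1_1 = 328; py1_1 = 80; px0_2 = 192; py0_2 = 192; px1_2 = 320; py1_2 = 304; px0_3 = 56; py0_3 = 128; center_x_4 = 120; center_y_4 = 152; radius_4 = 32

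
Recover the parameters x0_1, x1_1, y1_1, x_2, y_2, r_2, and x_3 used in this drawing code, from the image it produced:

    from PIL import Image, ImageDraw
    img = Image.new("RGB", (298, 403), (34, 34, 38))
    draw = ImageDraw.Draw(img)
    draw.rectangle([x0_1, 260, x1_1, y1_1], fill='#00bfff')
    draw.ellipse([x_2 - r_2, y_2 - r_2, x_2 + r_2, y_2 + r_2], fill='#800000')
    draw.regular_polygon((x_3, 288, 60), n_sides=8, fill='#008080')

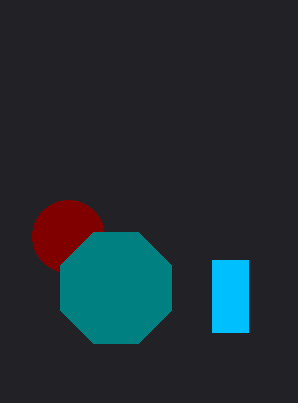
x0_1 = 212, x1_1 = 248, y1_1 = 332, x_2 = 68, y_2 = 236, r_2 = 36, x_3 = 116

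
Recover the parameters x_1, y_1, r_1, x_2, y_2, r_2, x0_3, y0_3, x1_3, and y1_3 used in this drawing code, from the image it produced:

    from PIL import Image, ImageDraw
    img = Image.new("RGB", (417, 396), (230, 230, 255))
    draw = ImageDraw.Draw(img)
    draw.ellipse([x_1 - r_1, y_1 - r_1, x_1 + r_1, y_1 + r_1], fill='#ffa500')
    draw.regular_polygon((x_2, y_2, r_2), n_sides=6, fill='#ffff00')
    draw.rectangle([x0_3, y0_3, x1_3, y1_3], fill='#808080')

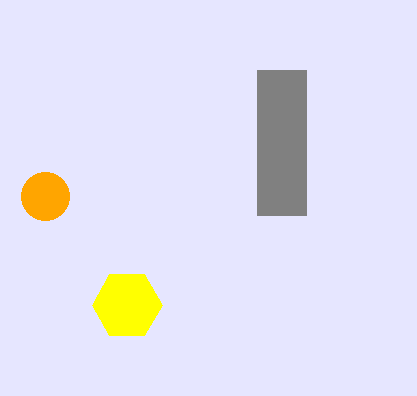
x_1 = 45; y_1 = 196; r_1 = 24; x_2 = 127; y_2 = 305; r_2 = 35; x0_3 = 257; y0_3 = 70; x1_3 = 306; y1_3 = 215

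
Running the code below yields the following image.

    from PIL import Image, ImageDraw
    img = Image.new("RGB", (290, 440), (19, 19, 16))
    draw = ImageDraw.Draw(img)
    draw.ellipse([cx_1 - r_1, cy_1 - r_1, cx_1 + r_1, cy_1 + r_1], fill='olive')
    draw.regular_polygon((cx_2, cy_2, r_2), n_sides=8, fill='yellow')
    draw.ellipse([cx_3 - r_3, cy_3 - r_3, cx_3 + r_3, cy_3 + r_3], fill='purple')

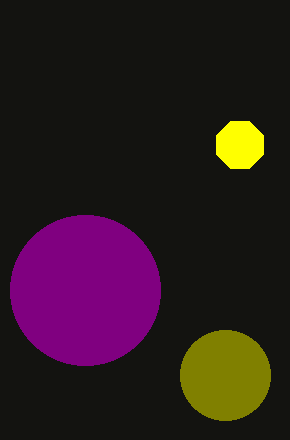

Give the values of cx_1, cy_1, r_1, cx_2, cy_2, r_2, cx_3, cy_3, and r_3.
cx_1 = 225
cy_1 = 375
r_1 = 45
cx_2 = 240
cy_2 = 145
r_2 = 25
cx_3 = 85
cy_3 = 290
r_3 = 75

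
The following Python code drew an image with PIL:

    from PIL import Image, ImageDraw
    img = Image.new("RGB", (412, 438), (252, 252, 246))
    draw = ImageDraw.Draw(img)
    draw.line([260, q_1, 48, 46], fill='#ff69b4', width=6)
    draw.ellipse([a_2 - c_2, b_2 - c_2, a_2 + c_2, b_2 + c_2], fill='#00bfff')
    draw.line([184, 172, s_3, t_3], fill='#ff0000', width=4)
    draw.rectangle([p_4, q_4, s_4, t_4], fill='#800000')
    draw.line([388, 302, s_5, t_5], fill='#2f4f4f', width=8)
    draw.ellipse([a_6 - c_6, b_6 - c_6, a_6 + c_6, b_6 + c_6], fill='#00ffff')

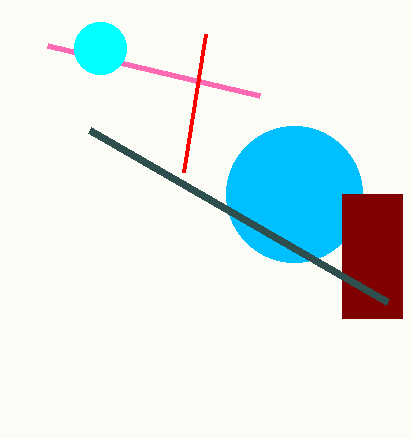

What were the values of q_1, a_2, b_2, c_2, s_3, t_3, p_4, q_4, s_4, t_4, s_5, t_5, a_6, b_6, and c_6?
q_1 = 96, a_2 = 294, b_2 = 194, c_2 = 68, s_3 = 206, t_3 = 34, p_4 = 342, q_4 = 194, s_4 = 402, t_4 = 318, s_5 = 90, t_5 = 130, a_6 = 100, b_6 = 48, c_6 = 26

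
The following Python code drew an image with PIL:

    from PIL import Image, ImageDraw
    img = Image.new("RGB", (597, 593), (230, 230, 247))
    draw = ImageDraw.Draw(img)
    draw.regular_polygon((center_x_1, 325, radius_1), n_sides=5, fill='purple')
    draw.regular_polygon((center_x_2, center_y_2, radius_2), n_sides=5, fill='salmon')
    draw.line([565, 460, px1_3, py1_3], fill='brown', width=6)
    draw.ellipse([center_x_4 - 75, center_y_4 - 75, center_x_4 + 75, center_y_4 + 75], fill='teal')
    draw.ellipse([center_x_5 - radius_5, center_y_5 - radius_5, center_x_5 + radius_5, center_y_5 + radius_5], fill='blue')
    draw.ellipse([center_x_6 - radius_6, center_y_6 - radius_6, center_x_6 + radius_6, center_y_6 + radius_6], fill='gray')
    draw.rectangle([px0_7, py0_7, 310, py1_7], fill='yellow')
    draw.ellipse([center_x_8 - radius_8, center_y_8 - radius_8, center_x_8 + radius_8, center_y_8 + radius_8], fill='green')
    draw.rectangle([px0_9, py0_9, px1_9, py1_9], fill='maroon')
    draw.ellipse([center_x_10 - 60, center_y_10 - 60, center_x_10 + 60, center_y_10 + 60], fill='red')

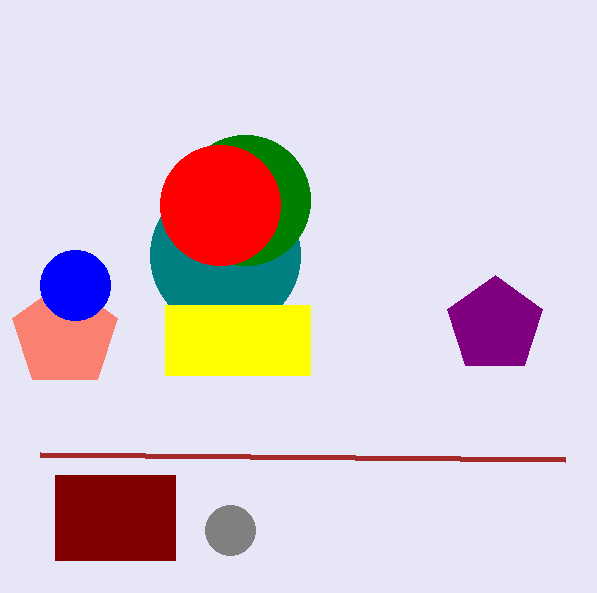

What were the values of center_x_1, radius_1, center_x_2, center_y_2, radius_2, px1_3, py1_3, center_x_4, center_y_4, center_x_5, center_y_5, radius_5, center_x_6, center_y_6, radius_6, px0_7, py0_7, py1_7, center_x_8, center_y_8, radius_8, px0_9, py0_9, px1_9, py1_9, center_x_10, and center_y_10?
center_x_1 = 495; radius_1 = 50; center_x_2 = 65; center_y_2 = 335; radius_2 = 55; px1_3 = 40; py1_3 = 455; center_x_4 = 225; center_y_4 = 255; center_x_5 = 75; center_y_5 = 285; radius_5 = 35; center_x_6 = 230; center_y_6 = 530; radius_6 = 25; px0_7 = 165; py0_7 = 305; py1_7 = 375; center_x_8 = 245; center_y_8 = 200; radius_8 = 65; px0_9 = 55; py0_9 = 475; px1_9 = 175; py1_9 = 560; center_x_10 = 220; center_y_10 = 205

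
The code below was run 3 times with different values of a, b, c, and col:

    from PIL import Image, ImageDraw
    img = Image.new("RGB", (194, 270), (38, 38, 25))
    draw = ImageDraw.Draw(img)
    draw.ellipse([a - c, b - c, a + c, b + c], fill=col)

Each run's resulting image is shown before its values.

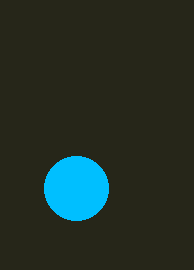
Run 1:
a = 76, b = 188, c = 32, col = 'deepskyblue'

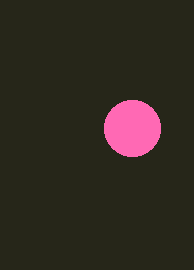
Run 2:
a = 132; b = 128; c = 28; col = 'hotpink'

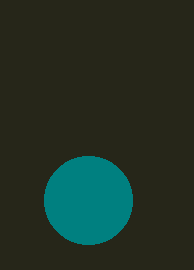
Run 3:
a = 88, b = 200, c = 44, col = 'teal'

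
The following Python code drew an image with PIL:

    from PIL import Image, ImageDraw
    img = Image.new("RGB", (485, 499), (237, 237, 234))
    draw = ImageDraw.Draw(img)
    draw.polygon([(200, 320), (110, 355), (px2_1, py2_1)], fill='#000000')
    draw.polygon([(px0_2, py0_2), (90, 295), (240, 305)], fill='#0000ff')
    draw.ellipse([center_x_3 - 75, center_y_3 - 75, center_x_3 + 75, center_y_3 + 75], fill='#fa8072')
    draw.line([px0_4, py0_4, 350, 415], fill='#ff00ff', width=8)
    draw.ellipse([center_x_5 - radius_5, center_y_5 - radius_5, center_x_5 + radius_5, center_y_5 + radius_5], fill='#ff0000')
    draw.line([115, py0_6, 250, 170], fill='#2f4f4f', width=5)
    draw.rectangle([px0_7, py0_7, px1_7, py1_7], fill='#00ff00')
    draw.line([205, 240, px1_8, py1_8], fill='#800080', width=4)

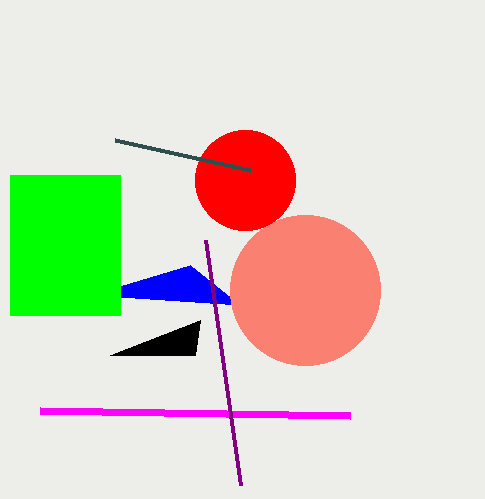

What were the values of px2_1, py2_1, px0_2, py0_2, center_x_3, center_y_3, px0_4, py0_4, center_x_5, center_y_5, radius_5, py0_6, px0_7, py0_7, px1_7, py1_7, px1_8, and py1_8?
px2_1 = 195
py2_1 = 355
px0_2 = 190
py0_2 = 265
center_x_3 = 305
center_y_3 = 290
px0_4 = 40
py0_4 = 410
center_x_5 = 245
center_y_5 = 180
radius_5 = 50
py0_6 = 140
px0_7 = 10
py0_7 = 175
px1_7 = 120
py1_7 = 315
px1_8 = 240
py1_8 = 485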